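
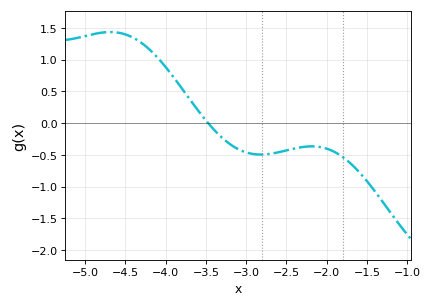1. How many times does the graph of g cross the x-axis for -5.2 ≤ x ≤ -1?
1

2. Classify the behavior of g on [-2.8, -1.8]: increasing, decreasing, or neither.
neither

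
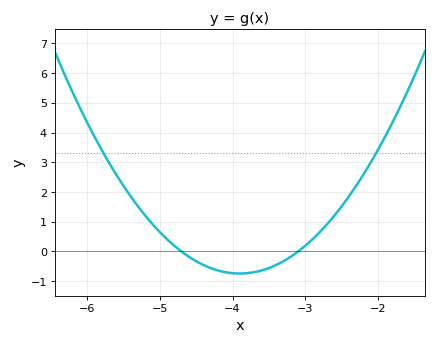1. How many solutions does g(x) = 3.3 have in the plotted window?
2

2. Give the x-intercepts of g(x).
-4.7, -3.1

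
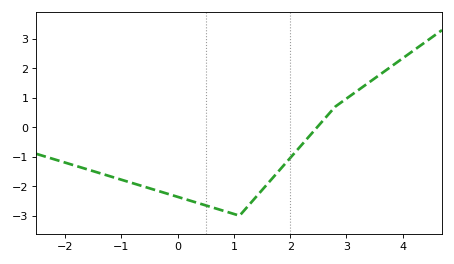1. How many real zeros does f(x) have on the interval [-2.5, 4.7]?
1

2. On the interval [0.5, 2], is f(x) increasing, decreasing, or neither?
neither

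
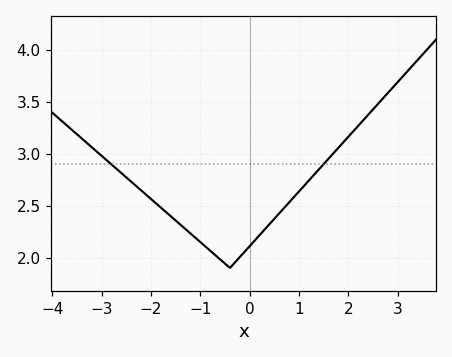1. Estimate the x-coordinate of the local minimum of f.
-0.4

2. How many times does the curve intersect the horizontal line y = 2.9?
2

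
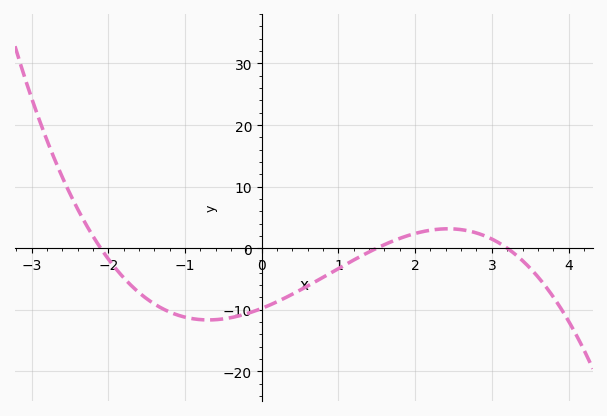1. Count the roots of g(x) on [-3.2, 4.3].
3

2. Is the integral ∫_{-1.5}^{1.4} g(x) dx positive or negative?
negative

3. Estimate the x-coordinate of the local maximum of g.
2.4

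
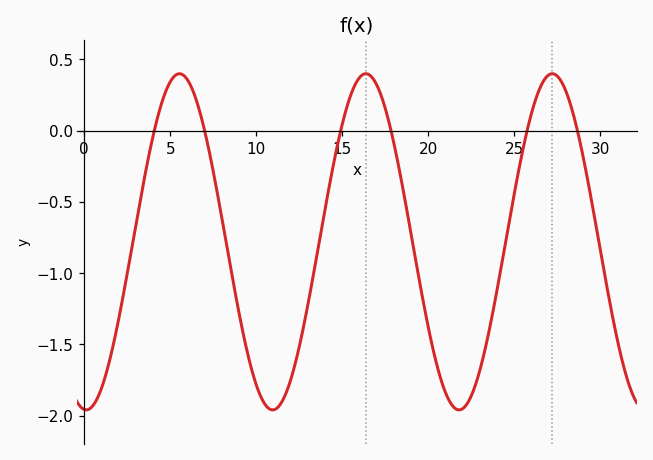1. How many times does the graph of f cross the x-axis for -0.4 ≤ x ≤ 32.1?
6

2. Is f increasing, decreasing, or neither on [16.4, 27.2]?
neither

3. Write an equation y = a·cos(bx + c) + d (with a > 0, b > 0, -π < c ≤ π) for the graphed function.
y = 1.18cos(0.58x + 3.1) - 0.78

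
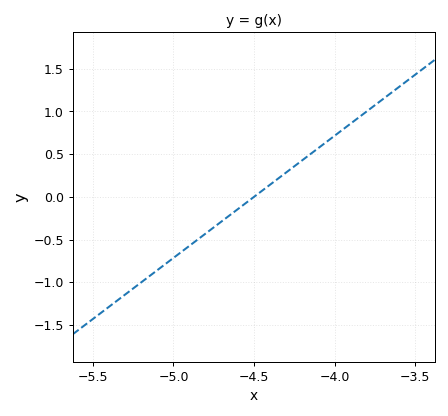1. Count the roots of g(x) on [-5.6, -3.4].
1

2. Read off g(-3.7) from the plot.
1.14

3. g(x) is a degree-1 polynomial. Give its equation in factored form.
y = 1.43(x + 4.5)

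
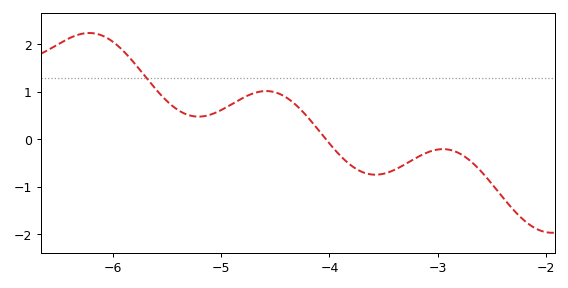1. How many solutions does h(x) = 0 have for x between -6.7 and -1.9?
1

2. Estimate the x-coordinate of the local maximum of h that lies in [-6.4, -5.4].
-6.22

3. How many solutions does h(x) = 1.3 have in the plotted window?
1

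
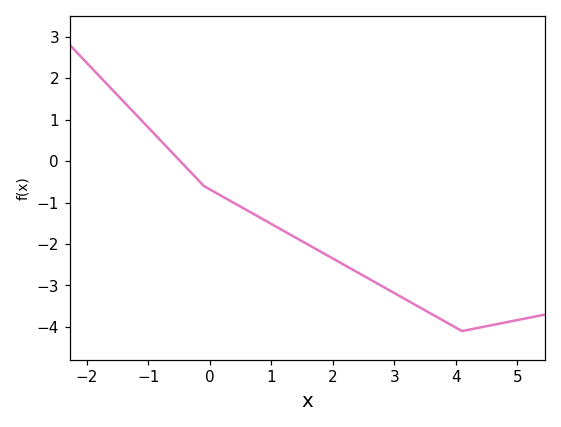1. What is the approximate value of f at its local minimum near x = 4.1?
-4.1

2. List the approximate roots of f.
-0.484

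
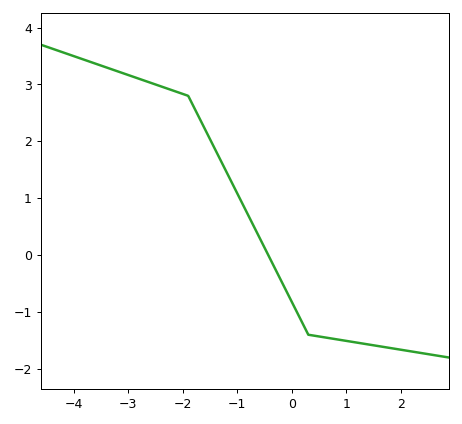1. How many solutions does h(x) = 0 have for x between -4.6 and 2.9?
1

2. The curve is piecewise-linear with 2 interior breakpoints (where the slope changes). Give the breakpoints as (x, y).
(-1.9, 2.8); (0.3, -1.4)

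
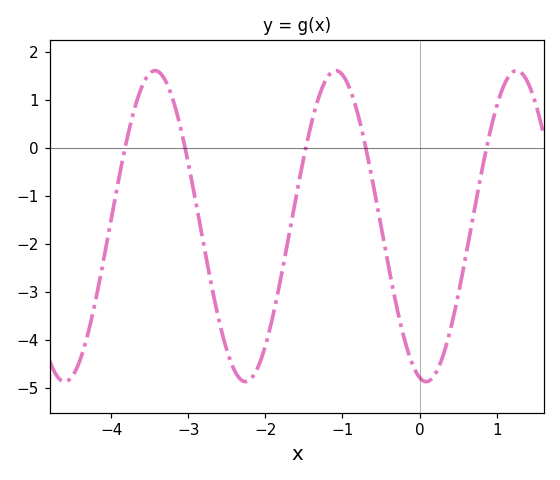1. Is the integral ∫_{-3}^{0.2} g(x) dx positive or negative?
negative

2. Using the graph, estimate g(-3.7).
0.8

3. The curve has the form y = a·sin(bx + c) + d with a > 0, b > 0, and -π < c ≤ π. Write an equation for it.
y = 3.24sin(2.7x - 1.8) - 1.63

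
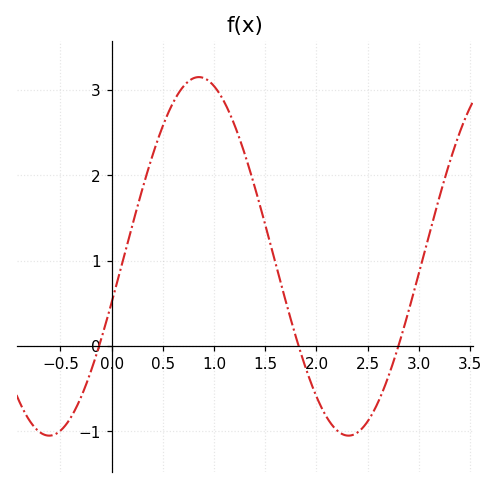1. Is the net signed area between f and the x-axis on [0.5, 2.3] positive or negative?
positive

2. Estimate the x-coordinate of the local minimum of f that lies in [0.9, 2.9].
2.31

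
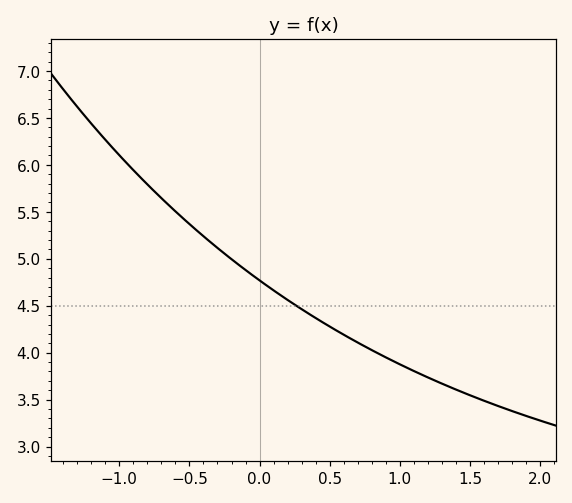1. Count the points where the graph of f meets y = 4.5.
1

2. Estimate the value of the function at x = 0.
4.77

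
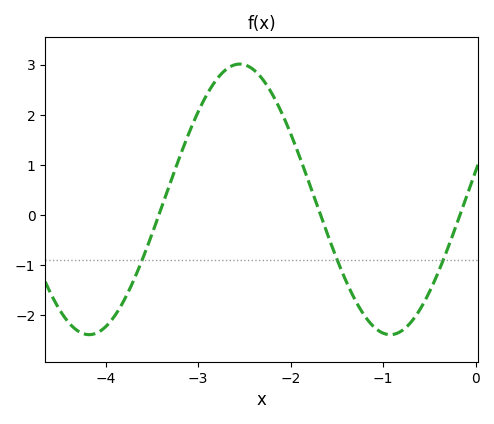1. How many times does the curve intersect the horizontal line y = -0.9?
3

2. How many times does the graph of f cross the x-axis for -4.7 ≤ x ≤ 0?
3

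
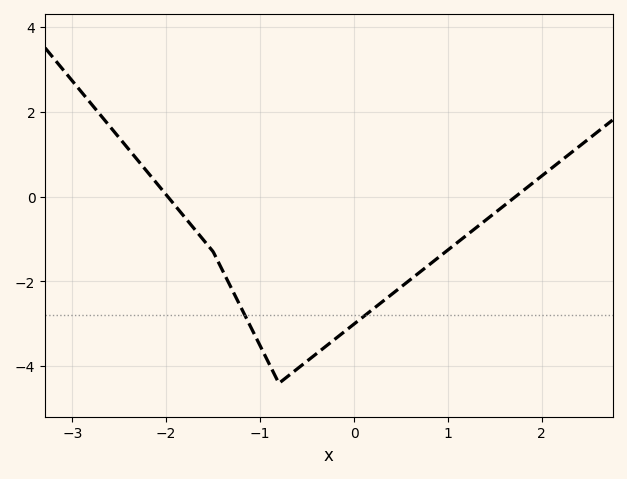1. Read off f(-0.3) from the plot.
-3.53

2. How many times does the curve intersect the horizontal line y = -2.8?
2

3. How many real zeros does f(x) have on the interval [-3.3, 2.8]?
2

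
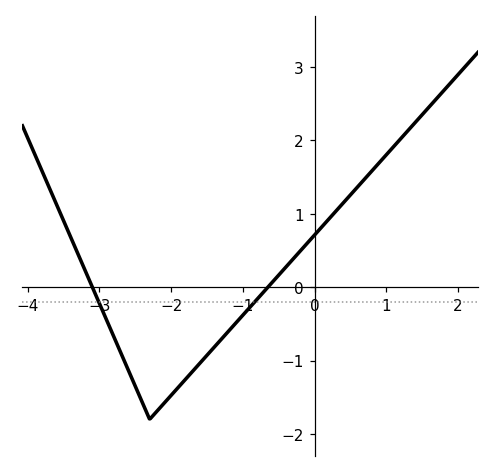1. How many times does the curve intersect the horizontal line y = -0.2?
2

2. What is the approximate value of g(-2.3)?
-1.8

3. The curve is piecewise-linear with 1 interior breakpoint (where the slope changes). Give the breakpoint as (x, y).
(-2.3, -1.8)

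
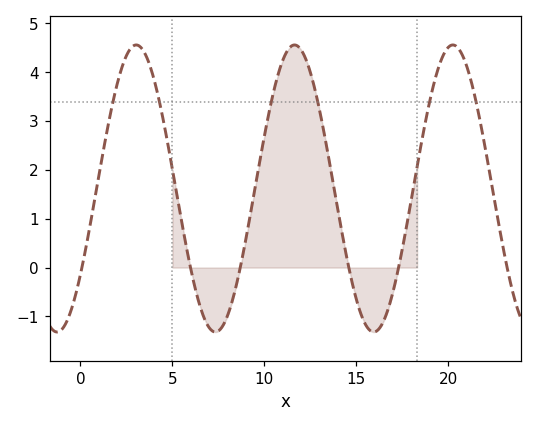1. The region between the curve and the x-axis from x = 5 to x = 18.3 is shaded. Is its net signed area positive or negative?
positive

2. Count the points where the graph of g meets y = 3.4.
6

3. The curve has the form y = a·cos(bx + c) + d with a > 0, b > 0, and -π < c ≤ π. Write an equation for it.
y = 2.94cos(0.73x - 2.2) + 1.62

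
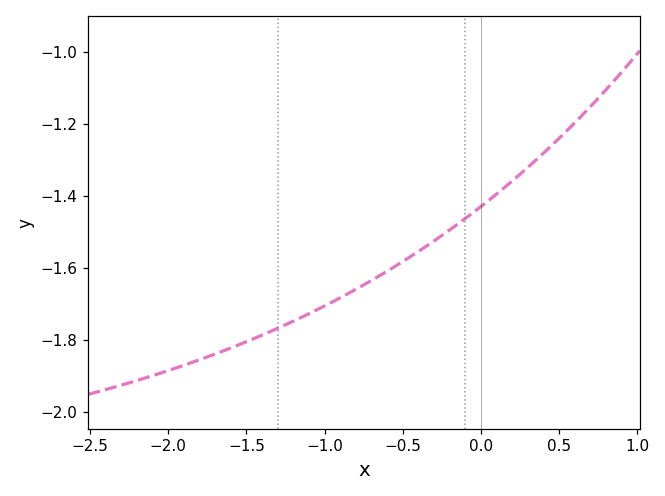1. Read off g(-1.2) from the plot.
-1.75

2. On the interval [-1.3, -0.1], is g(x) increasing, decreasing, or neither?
increasing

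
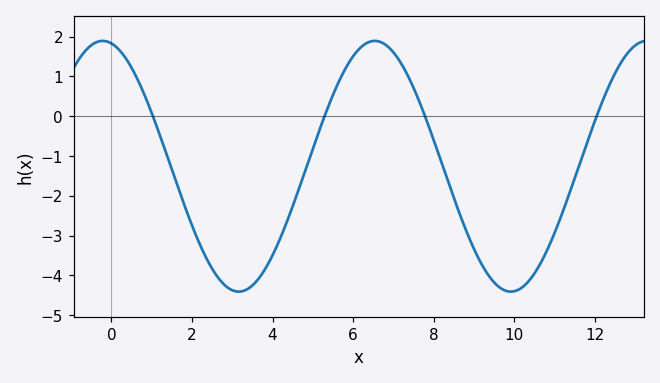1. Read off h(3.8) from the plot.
-3.9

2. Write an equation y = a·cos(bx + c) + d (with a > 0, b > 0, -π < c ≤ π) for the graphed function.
y = 3.15cos(0.93x + 0.2) - 1.26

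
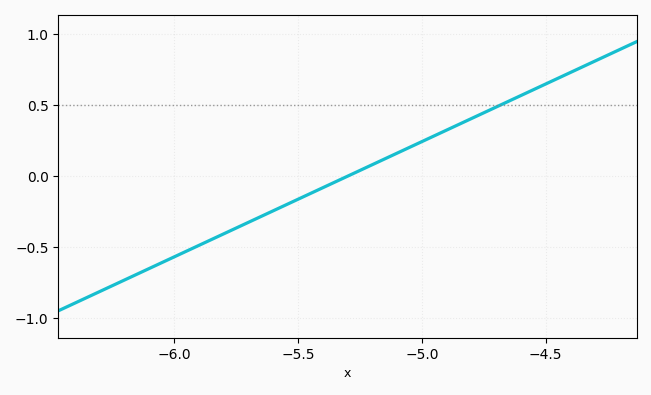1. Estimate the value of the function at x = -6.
-0.567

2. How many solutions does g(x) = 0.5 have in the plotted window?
1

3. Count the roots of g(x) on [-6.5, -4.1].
1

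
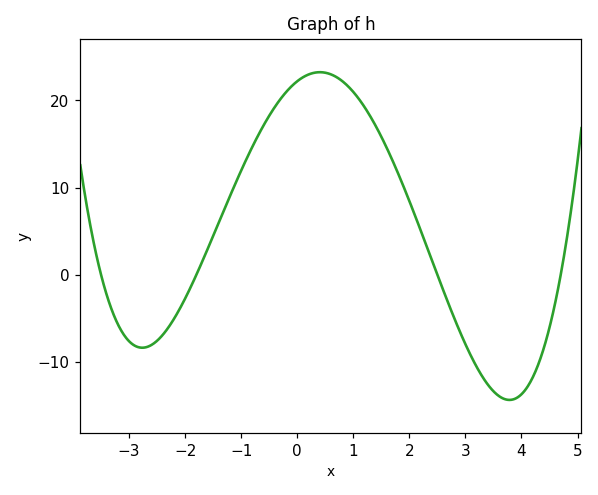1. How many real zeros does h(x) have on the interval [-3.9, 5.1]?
4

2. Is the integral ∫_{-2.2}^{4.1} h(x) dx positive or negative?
positive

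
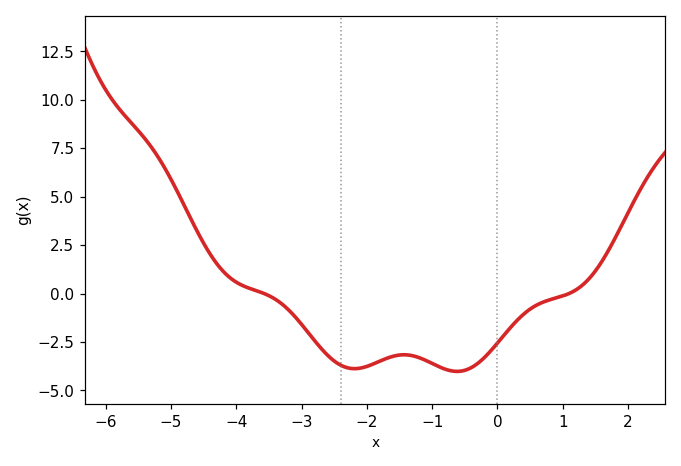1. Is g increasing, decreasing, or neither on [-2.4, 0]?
neither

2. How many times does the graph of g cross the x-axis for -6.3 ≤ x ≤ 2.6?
2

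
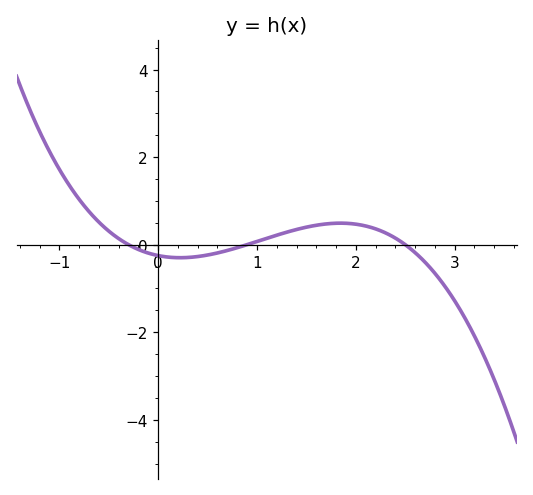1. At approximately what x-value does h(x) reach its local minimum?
0.224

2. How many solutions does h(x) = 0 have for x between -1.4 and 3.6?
3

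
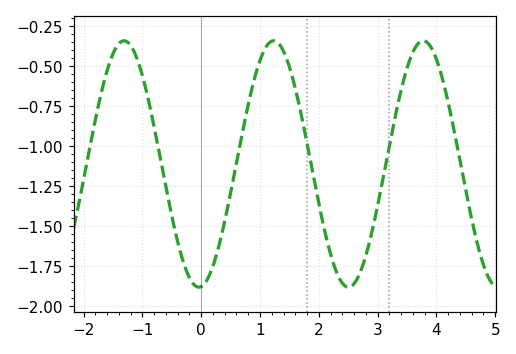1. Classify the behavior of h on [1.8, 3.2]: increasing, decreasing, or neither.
neither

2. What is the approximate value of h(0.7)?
-0.92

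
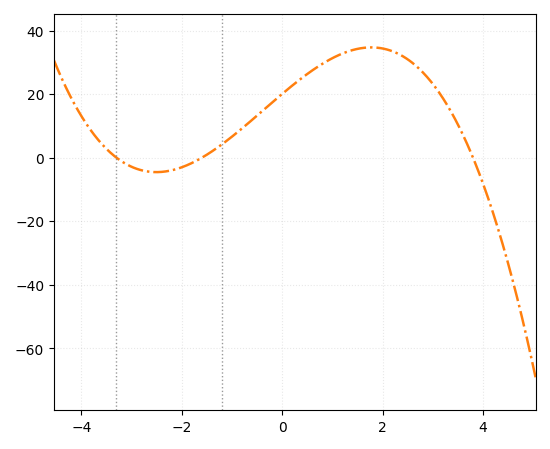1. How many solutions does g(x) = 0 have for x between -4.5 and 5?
3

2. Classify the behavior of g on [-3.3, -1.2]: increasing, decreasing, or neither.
neither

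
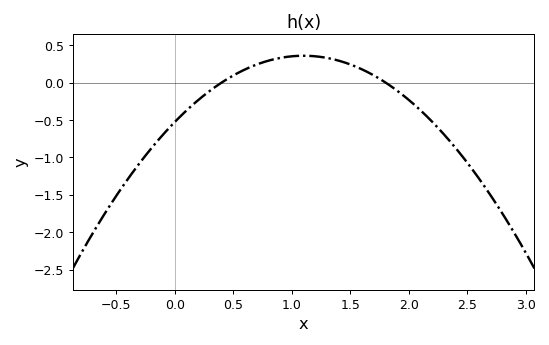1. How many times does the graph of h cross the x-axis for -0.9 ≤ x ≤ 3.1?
2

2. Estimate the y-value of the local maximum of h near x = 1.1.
0.35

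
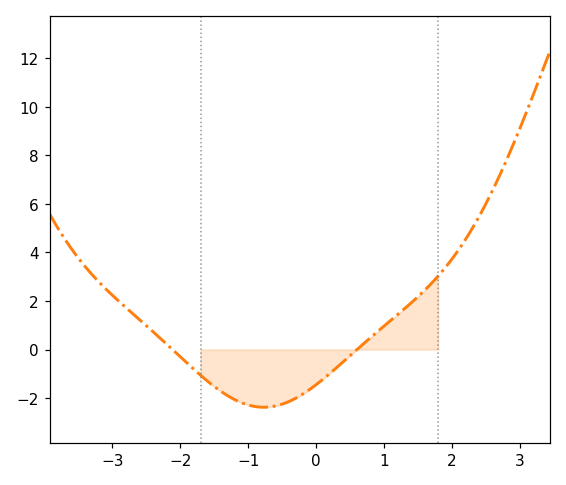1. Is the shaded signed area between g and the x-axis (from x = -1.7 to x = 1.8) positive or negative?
negative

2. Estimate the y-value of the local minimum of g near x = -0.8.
-2.4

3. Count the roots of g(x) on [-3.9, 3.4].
2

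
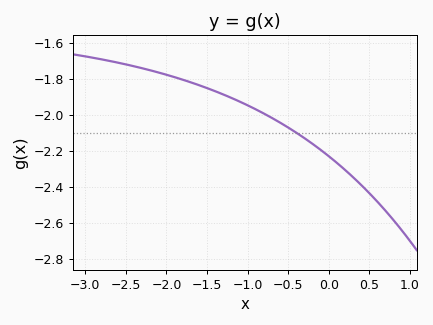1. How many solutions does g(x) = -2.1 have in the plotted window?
1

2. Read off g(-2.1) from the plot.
-1.76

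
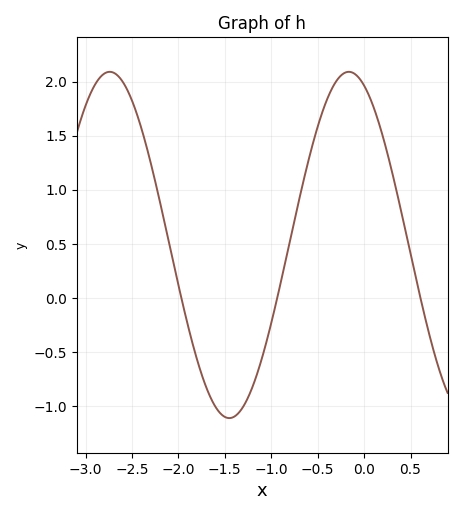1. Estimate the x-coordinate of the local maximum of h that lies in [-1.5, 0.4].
-0.165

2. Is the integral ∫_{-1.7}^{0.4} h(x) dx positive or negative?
positive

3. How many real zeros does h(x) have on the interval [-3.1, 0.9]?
3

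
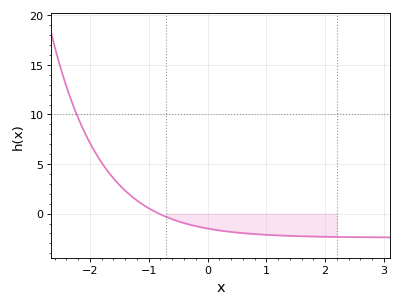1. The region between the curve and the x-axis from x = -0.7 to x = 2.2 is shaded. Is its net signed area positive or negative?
negative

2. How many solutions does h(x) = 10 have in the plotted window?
1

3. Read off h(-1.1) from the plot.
0.912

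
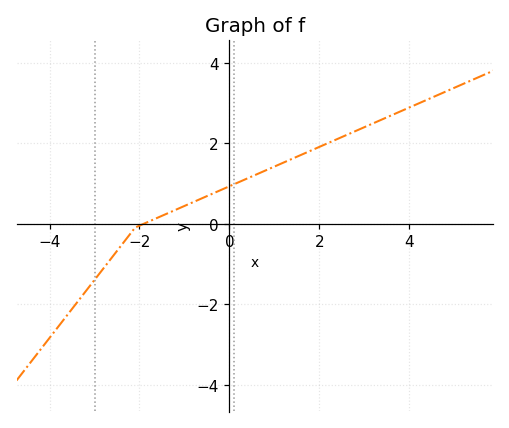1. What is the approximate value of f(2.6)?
2.2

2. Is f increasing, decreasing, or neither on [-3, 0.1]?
increasing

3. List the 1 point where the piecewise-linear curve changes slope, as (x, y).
(-2.1, -0.1)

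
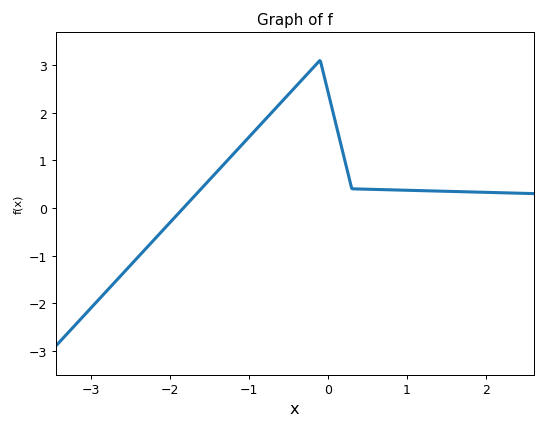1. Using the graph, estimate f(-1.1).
1.31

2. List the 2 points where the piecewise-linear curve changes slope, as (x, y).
(-0.1, 3.1); (0.3, 0.4)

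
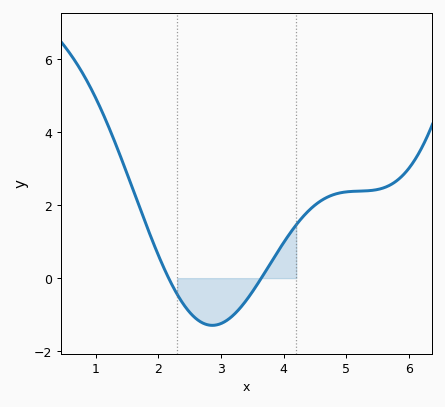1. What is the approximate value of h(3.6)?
-0.113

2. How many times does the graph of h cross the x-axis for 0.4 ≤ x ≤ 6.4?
2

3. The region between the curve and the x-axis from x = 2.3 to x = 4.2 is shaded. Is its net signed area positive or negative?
negative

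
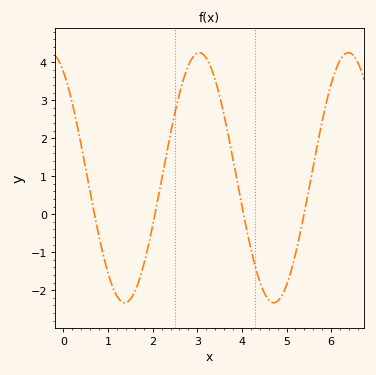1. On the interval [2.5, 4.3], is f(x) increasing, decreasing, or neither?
neither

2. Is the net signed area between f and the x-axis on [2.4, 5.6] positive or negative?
positive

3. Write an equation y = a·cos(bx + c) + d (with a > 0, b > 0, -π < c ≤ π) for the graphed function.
y = 3.29cos(1.88x + 0.562) + 0.96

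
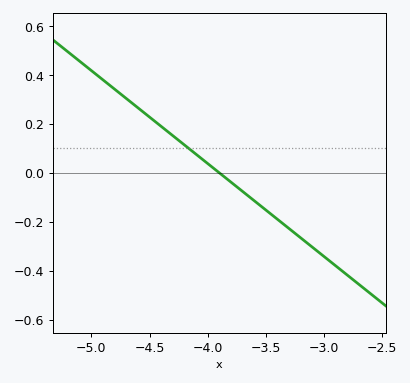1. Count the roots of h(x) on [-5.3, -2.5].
1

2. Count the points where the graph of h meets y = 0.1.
1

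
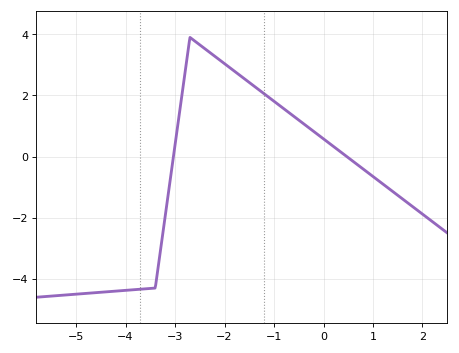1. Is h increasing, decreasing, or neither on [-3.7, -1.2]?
neither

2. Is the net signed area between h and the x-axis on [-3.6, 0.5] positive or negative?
positive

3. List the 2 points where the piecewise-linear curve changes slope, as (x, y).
(-3.4, -4.3); (-2.7, 3.9)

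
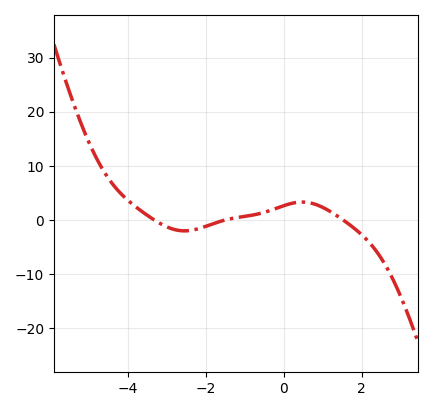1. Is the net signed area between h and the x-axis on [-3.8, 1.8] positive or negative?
positive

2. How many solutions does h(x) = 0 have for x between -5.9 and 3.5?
3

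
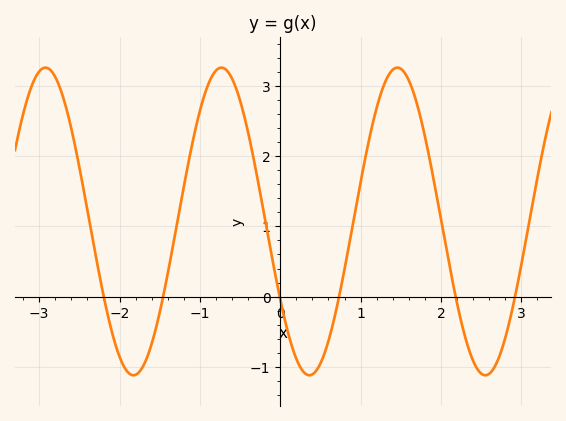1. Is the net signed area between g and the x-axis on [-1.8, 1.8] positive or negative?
positive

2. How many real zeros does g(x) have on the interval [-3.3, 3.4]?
6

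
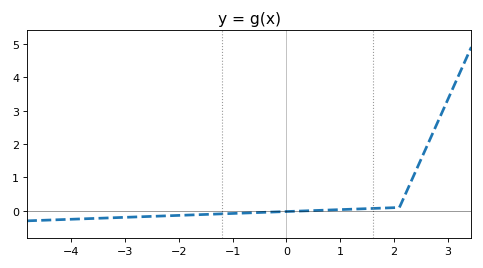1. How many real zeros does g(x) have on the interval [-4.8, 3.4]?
1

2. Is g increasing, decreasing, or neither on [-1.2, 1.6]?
increasing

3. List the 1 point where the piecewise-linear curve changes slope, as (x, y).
(2.1, 0.1)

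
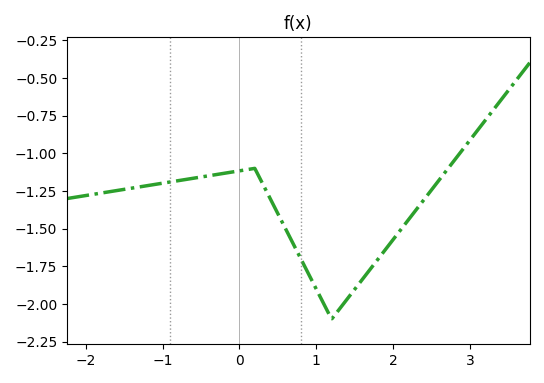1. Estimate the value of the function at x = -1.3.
-1.22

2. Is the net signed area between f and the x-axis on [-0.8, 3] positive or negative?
negative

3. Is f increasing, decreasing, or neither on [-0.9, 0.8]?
neither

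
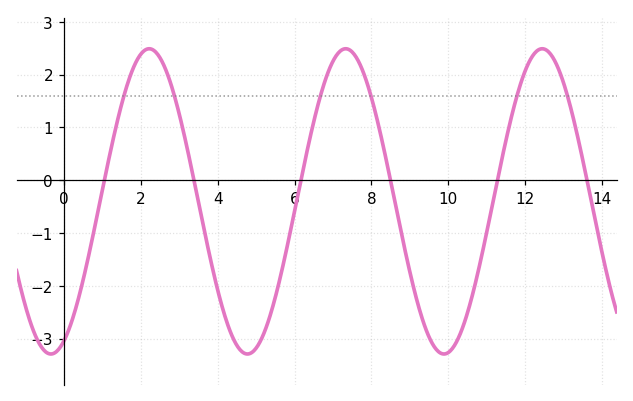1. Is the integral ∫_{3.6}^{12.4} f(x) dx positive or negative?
negative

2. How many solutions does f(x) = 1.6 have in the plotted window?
6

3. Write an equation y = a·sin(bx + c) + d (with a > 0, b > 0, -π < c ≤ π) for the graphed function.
y = 2.89sin(1.2x - 1.2) - 0.4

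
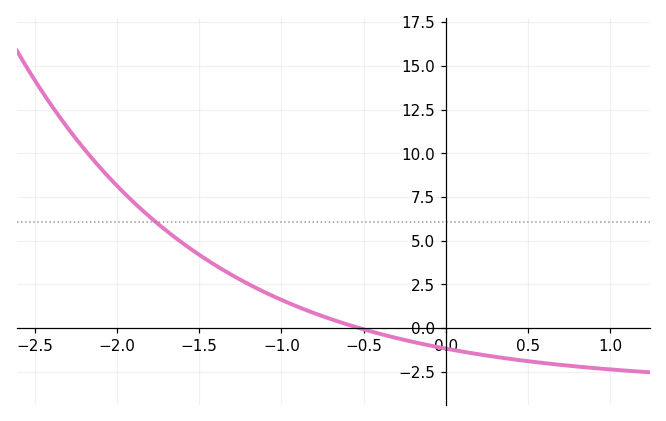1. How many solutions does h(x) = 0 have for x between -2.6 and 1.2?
1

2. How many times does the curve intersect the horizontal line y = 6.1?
1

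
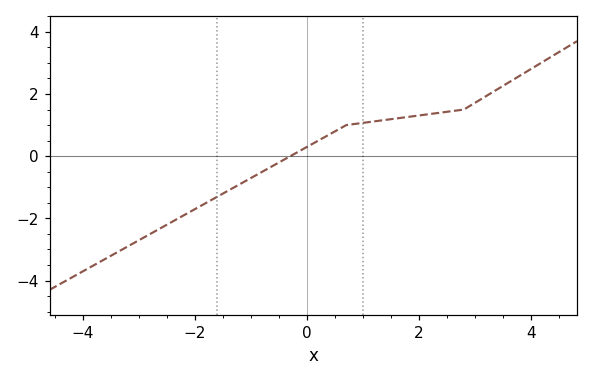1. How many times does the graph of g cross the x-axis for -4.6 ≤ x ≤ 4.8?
1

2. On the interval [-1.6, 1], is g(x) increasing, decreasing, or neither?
increasing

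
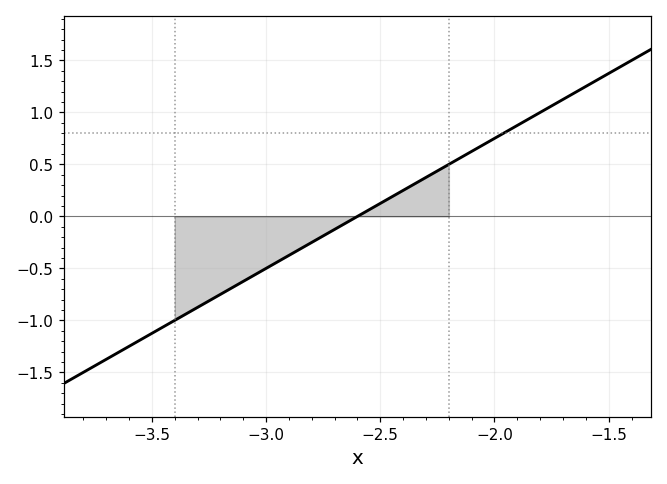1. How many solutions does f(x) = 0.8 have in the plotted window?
1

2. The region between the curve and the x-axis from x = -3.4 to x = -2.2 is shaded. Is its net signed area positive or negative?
negative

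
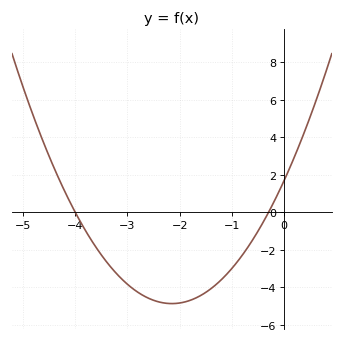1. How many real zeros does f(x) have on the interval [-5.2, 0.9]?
2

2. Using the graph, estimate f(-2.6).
-4.6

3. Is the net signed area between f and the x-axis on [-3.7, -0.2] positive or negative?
negative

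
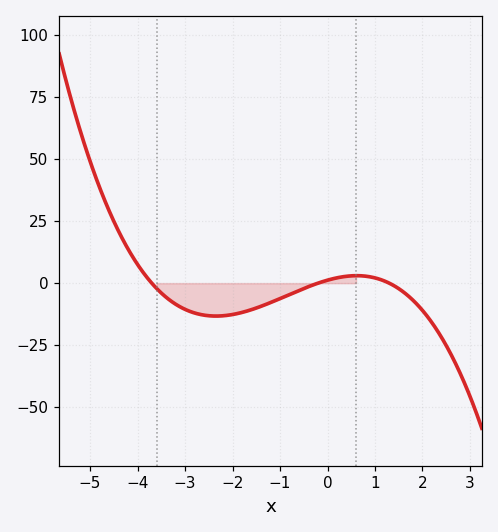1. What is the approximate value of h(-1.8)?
-11.8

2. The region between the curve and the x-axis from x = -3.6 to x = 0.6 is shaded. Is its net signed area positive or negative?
negative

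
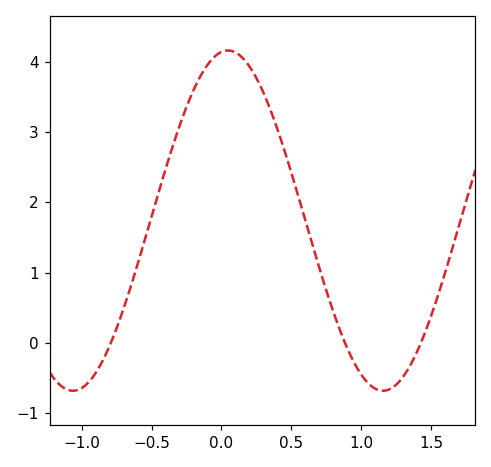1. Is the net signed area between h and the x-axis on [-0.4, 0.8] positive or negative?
positive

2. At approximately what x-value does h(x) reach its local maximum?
0.05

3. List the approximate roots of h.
-0.8, 0.9, 1.45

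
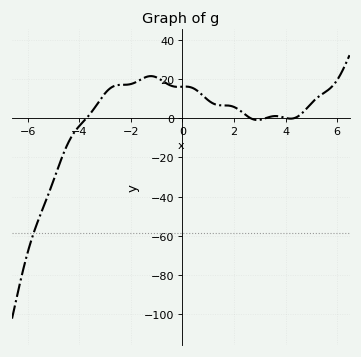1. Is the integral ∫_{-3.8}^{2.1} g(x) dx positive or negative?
positive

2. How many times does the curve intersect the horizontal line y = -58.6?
1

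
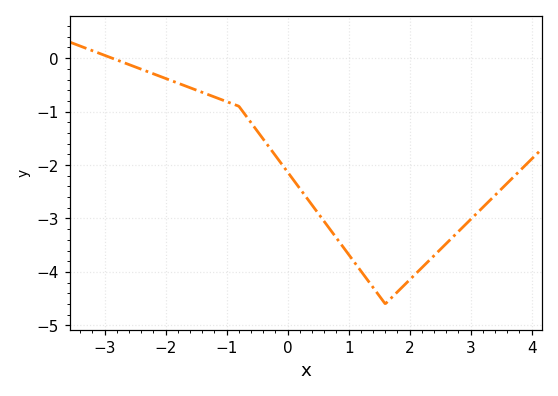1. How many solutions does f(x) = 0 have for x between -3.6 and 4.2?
1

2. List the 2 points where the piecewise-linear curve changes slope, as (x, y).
(-0.8, -0.9); (1.6, -4.6)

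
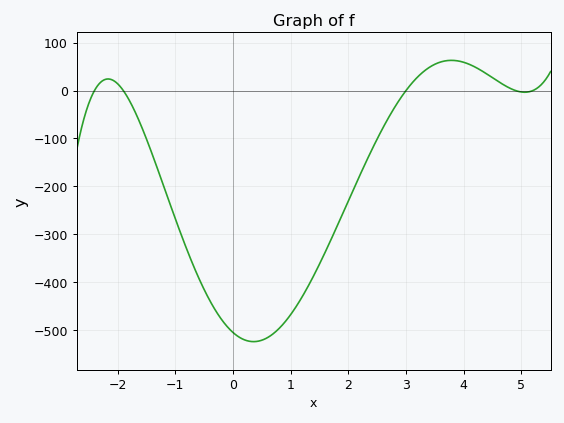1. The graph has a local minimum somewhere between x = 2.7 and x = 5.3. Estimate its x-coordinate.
5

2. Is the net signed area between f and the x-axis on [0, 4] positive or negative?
negative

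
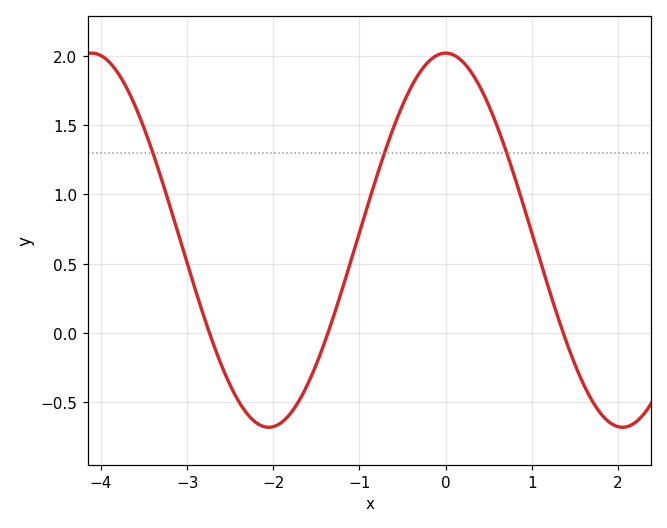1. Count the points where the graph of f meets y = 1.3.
3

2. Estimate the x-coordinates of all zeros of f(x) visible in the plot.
-2.74, -1.37, 1.37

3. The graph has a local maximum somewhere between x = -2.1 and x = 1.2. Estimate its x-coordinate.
-0.001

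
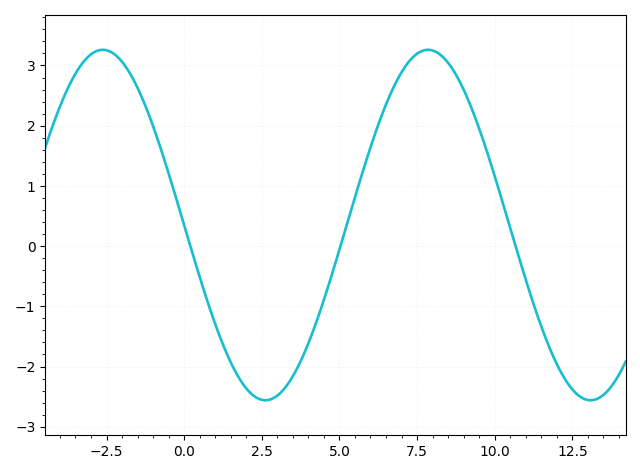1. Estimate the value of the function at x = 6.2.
1.94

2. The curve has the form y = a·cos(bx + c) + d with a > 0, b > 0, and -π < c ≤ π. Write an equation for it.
y = 2.91cos(0.6x + 1.57) + 0.35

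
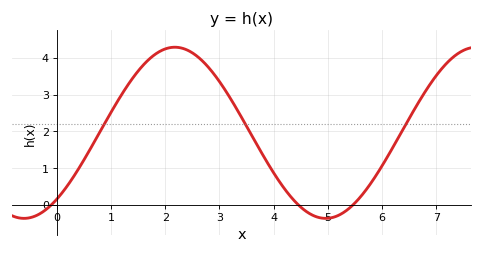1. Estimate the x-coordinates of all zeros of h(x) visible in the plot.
-0.097, 4.45, 5.46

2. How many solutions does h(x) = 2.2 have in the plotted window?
3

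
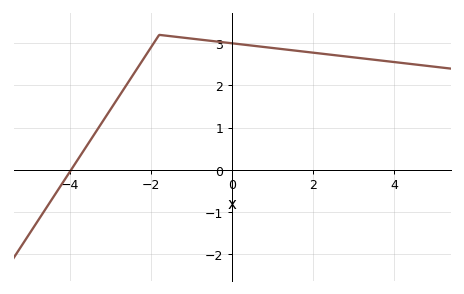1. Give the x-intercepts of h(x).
-4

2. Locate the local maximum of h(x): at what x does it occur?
-1.8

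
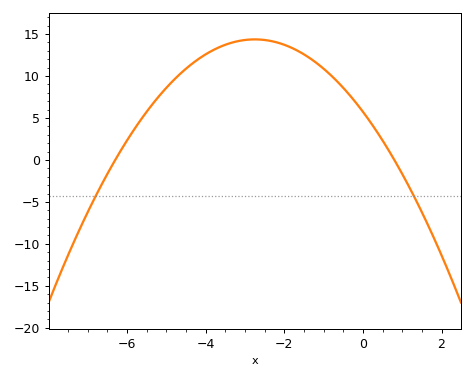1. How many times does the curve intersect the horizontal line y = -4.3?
2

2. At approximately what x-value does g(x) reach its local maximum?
-2.75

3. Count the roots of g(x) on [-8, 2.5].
2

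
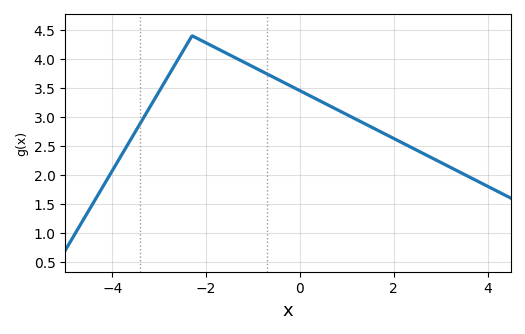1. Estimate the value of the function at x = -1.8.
4.19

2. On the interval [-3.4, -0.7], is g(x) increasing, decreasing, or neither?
neither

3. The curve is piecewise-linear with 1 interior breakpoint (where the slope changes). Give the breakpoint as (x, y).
(-2.3, 4.4)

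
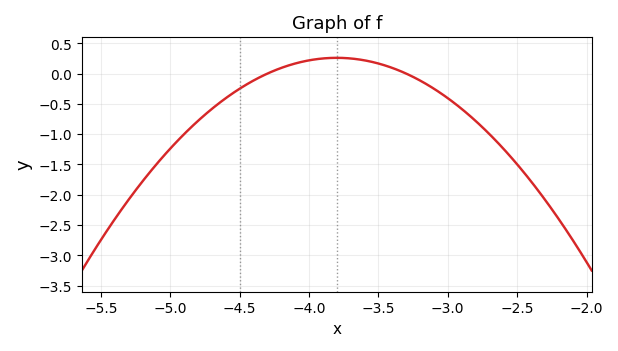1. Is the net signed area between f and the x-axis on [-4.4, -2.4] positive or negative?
negative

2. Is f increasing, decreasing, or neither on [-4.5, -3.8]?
increasing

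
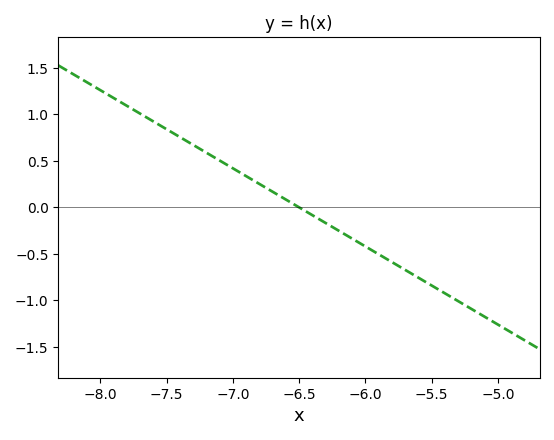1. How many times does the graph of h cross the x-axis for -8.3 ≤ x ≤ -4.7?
1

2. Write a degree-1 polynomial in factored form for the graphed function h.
y = -0.84(x + 6.5)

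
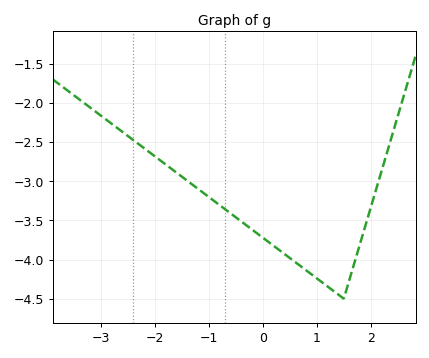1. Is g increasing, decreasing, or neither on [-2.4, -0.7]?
decreasing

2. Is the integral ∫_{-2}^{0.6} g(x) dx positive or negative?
negative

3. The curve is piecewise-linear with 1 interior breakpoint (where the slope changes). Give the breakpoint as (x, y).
(1.5, -4.5)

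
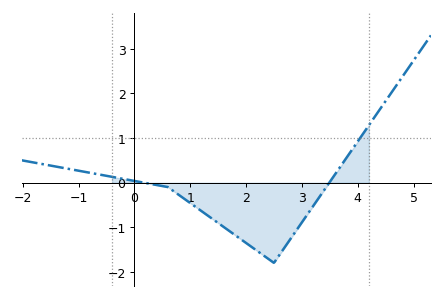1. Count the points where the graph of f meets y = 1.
1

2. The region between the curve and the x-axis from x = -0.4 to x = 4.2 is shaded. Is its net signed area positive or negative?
negative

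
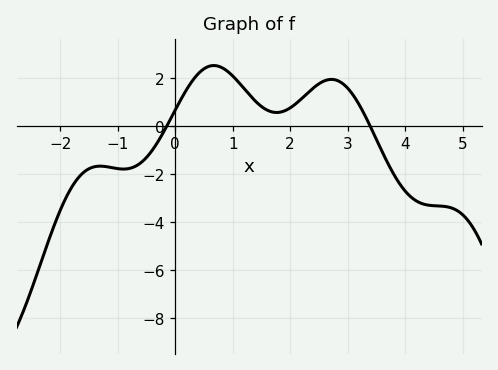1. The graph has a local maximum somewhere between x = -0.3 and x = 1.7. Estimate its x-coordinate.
0.669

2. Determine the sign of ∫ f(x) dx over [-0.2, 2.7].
positive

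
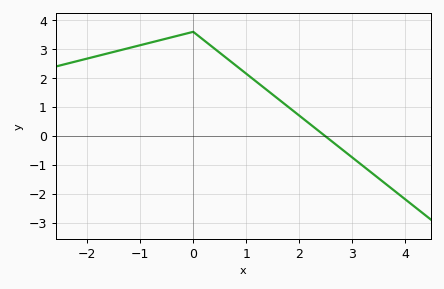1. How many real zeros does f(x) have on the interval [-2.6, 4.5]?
1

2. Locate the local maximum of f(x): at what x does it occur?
-0.002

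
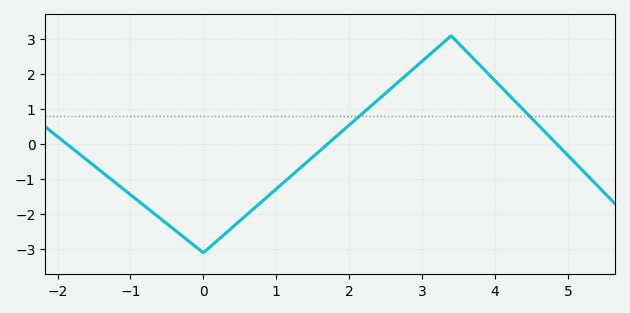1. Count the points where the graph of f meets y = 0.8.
2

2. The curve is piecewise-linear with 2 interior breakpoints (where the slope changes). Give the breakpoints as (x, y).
(0, -3.1); (3.4, 3.1)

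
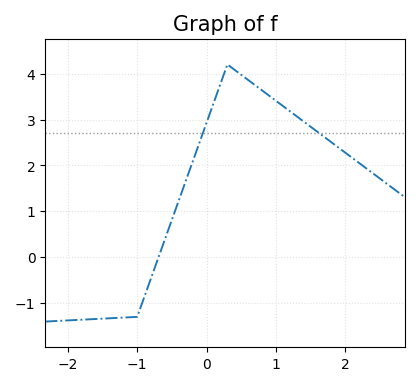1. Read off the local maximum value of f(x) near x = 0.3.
4.2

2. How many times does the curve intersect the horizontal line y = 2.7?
2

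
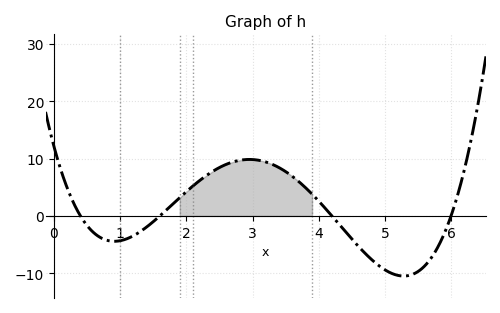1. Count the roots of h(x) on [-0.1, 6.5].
4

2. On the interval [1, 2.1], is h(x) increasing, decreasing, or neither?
increasing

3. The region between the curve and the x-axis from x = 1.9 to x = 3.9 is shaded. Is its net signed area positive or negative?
positive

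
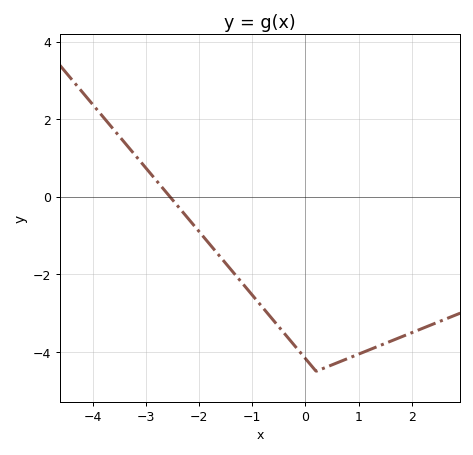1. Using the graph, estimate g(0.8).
-4.2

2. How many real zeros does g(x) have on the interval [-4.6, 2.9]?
1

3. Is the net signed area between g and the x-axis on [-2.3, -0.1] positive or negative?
negative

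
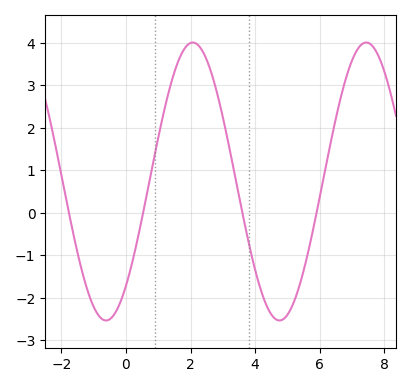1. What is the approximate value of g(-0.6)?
-2.5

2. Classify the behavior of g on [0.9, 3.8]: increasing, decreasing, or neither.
neither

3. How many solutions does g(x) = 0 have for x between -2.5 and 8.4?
4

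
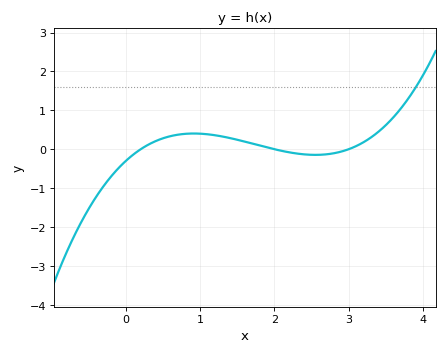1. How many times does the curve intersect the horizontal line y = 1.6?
1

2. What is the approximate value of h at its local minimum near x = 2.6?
-0.145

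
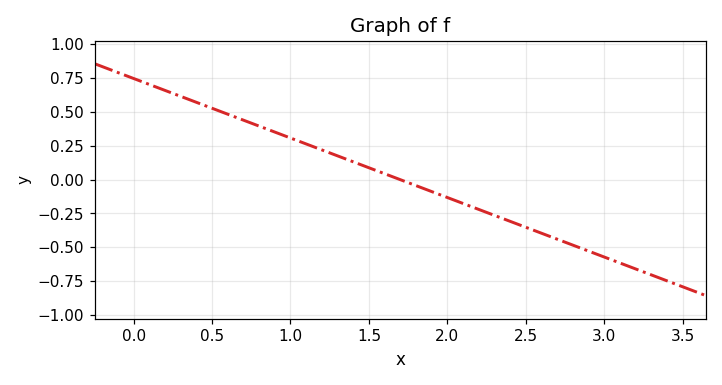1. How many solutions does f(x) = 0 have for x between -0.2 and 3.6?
1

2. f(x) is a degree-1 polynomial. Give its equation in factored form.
y = -0.44(x - 1.7)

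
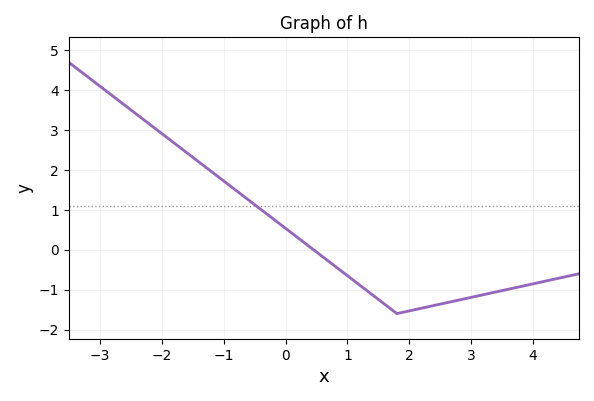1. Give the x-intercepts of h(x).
0.453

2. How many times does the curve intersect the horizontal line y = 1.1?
1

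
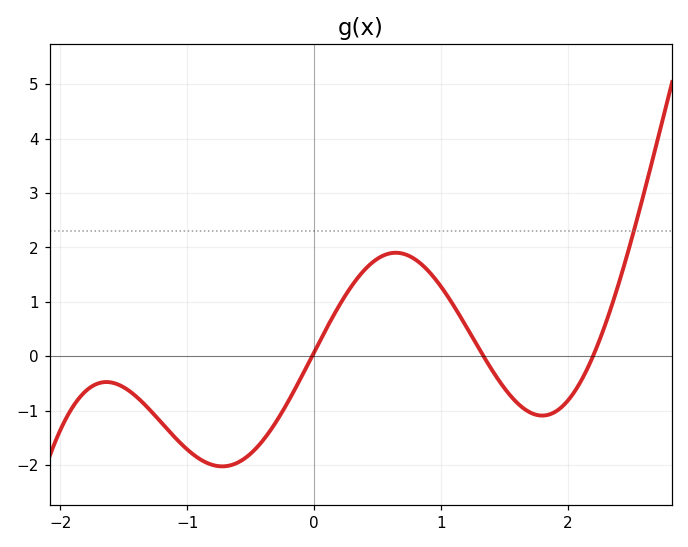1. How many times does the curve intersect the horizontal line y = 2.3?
1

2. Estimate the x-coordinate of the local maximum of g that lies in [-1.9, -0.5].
-1.64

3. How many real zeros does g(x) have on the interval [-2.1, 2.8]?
3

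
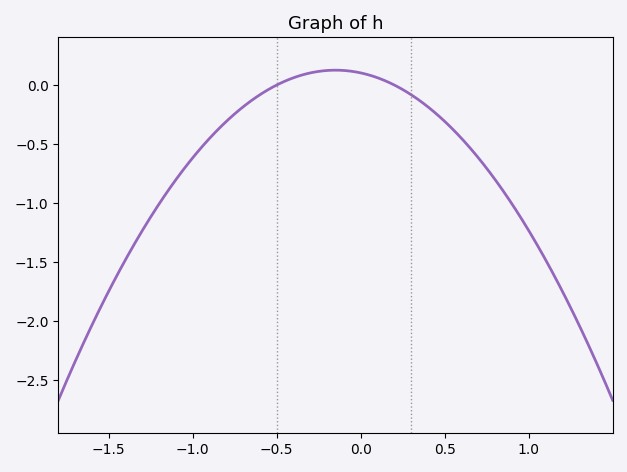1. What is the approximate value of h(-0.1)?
0.1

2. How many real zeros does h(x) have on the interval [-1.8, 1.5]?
2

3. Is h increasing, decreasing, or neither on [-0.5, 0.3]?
neither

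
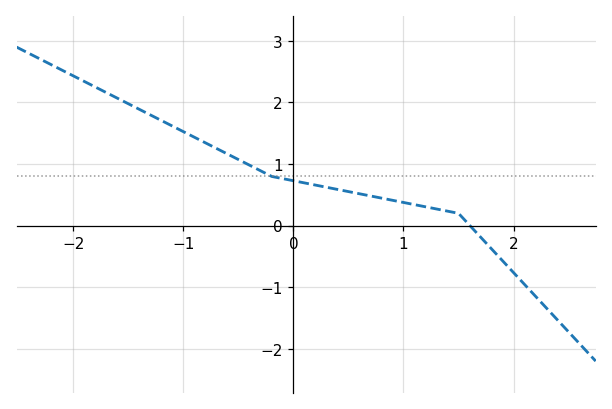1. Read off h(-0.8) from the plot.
1.3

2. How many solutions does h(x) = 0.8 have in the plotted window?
1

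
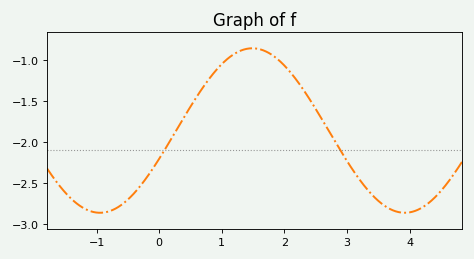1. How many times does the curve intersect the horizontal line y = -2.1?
2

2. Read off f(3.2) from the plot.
-2.45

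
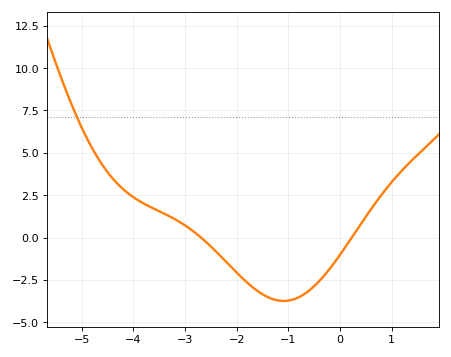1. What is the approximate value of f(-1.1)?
-3.74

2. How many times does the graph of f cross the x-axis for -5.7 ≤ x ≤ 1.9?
2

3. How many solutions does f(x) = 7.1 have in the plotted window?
1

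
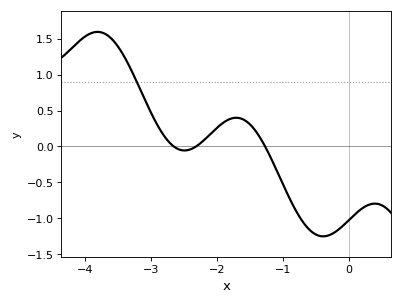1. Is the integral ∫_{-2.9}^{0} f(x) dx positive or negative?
negative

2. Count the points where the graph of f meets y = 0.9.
1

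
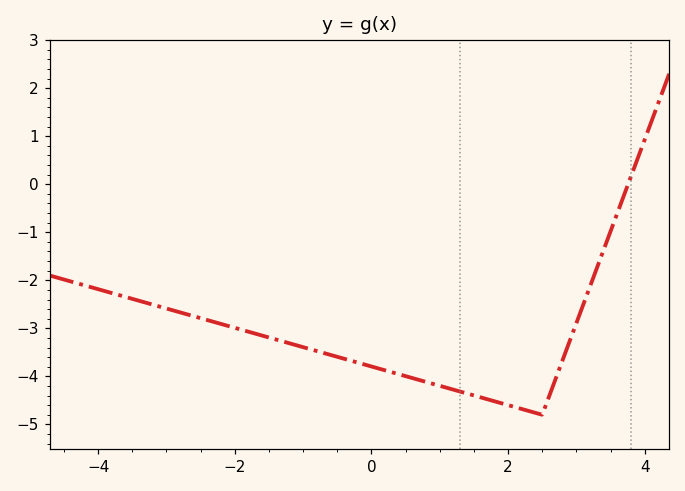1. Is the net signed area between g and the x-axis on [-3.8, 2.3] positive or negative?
negative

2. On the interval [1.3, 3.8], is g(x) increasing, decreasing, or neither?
neither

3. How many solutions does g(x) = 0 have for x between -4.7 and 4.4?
1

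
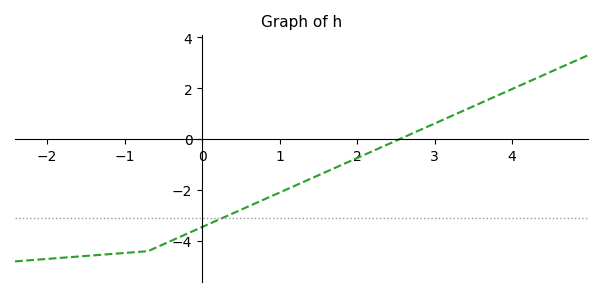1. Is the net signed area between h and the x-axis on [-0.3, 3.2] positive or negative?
negative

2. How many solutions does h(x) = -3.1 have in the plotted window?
1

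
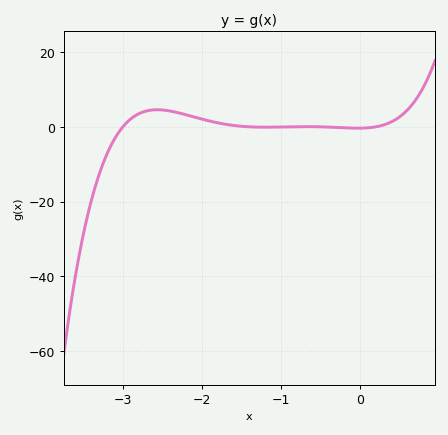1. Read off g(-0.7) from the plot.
0.055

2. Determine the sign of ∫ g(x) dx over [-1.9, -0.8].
positive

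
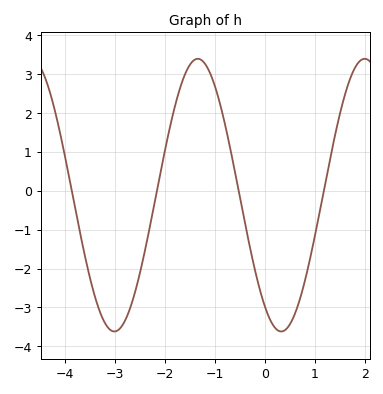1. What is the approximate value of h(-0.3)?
-1.5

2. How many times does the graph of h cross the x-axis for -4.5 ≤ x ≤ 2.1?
4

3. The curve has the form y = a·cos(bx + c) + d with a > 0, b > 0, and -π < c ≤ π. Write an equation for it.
y = 3.51cos(1.9x + 2.5) - 0.11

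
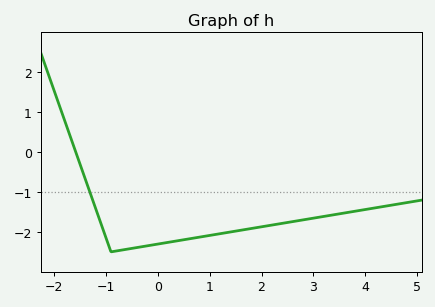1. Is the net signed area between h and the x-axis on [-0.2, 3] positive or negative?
negative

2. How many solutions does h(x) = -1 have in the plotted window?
1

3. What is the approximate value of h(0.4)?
-2.22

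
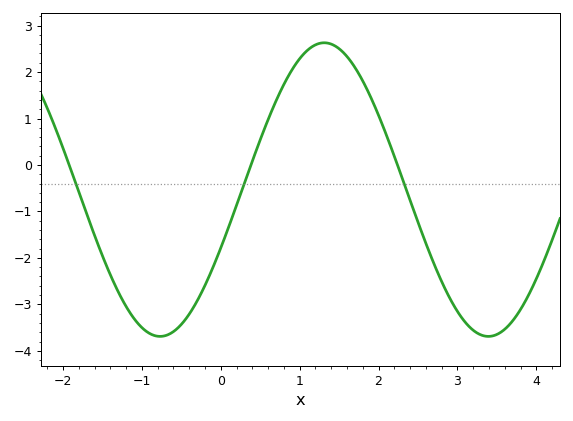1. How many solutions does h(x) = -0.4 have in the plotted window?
3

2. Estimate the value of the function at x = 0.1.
-1.34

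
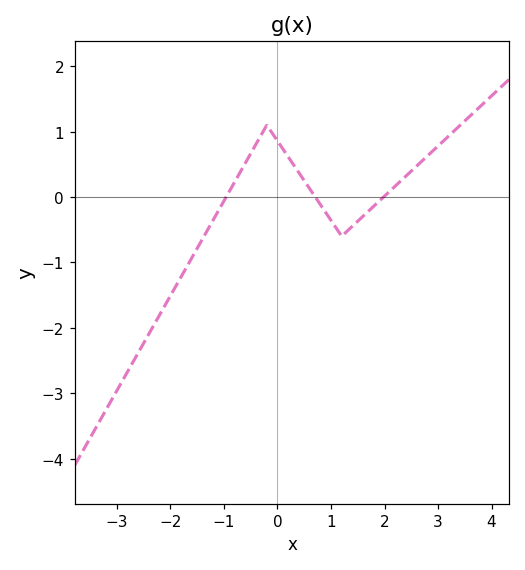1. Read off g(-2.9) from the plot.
-2.81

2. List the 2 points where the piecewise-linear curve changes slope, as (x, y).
(-0.2, 1.1); (1.2, -0.6)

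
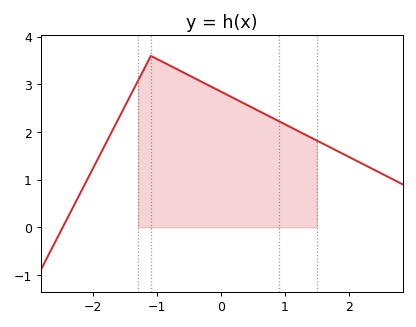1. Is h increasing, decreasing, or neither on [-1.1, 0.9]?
decreasing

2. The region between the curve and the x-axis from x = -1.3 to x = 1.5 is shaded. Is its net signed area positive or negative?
positive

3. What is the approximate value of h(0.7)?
2.37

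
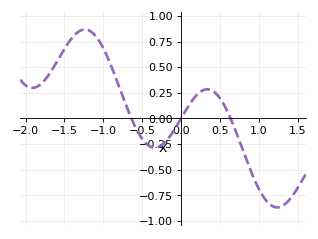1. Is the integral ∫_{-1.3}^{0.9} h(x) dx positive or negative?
positive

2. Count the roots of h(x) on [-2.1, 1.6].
3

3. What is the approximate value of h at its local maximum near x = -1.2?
0.867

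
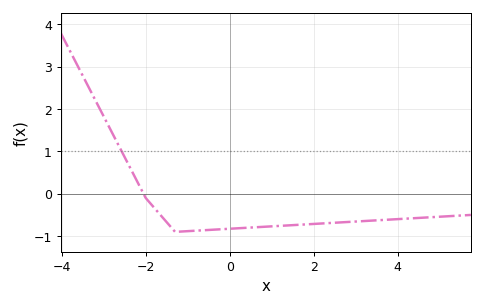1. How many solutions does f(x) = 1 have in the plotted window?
1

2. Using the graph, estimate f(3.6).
-0.6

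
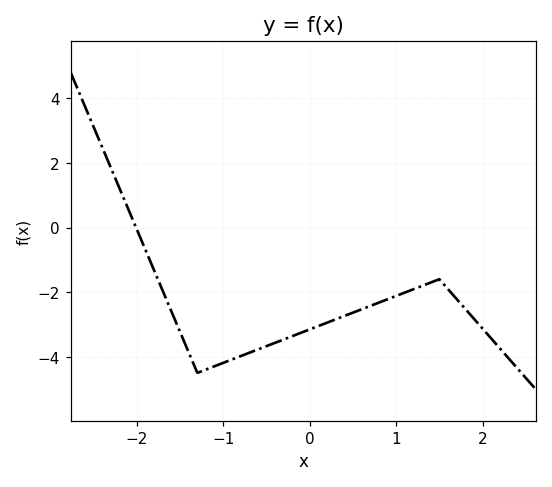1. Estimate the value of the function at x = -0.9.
-4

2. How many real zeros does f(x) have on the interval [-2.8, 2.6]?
1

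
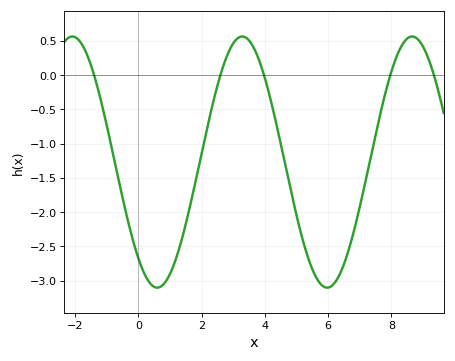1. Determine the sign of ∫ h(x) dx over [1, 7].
negative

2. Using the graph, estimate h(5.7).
-3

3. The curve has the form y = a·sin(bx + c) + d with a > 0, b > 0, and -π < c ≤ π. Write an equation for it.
y = 1.83sin(1.2x - 2.3) - 1.27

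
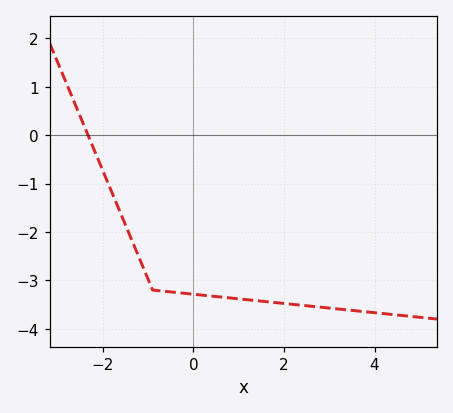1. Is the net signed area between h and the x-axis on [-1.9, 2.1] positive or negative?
negative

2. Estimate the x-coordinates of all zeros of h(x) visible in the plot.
-2.33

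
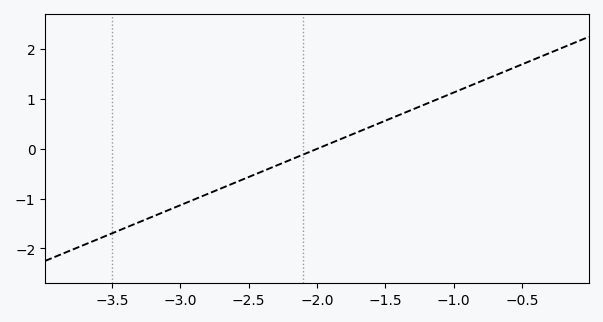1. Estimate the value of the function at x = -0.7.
1.5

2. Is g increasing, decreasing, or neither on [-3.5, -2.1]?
increasing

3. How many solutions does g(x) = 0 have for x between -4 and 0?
1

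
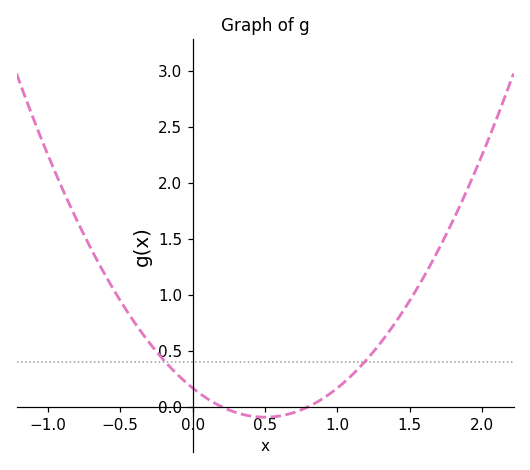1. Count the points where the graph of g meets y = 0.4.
2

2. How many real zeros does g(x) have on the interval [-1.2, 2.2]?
2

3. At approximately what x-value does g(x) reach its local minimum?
0.5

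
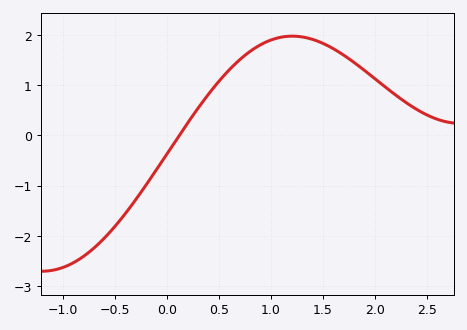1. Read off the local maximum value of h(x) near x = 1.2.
1.97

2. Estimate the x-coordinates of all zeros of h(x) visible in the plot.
0.118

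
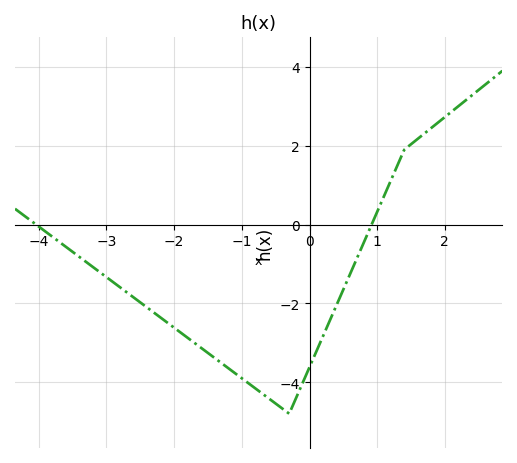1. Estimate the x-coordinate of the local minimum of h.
-0.3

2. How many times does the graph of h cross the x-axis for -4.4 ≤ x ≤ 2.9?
2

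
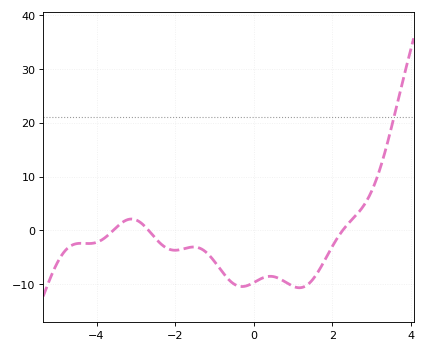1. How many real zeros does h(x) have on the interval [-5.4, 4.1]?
3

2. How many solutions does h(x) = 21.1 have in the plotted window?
1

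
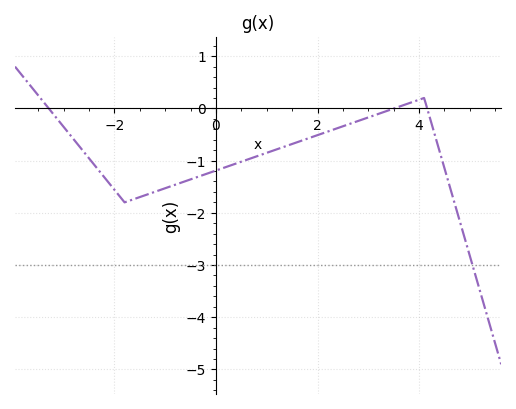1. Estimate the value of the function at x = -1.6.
-1.7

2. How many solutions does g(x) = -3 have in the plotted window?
1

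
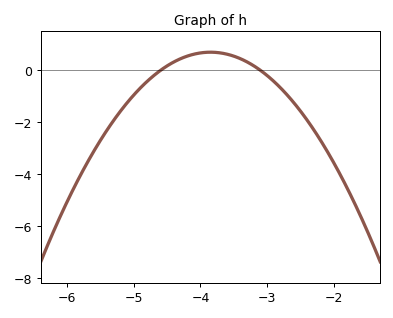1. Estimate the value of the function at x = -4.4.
0.4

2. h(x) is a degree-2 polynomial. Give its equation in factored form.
y = -1.25(x + 4.6)(x + 3.1)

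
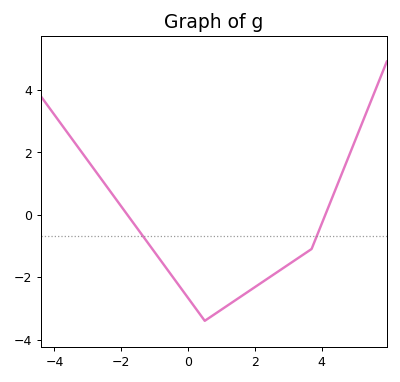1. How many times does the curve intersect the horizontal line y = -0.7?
2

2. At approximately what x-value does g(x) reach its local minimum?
0.5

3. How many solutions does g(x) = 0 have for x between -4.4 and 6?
2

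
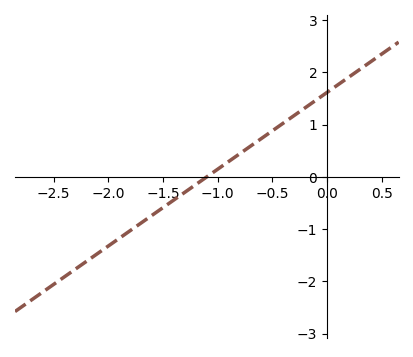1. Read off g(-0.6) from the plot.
0.735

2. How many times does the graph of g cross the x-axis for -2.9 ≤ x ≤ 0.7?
1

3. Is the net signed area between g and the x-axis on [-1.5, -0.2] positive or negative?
positive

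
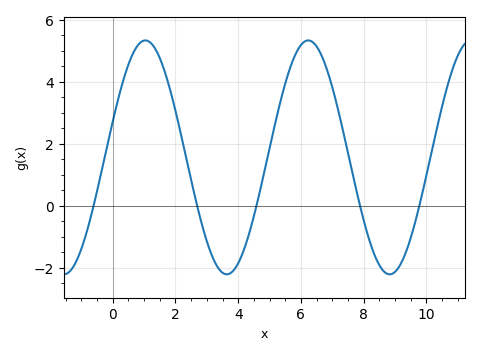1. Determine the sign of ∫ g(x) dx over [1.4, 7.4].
positive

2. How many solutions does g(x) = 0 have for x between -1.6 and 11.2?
5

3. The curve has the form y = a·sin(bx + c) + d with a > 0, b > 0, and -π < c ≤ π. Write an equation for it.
y = 3.78sin(1.21x + 0.312) + 1.56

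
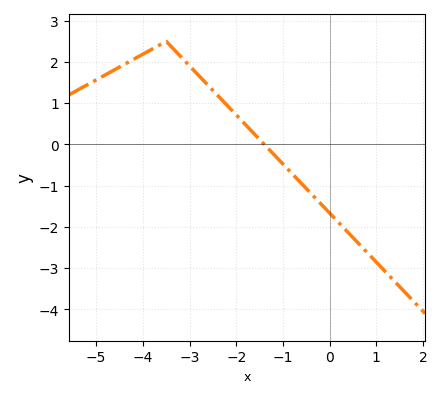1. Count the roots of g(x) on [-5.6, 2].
1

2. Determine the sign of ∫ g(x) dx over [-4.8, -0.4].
positive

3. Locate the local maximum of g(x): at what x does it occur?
-3.4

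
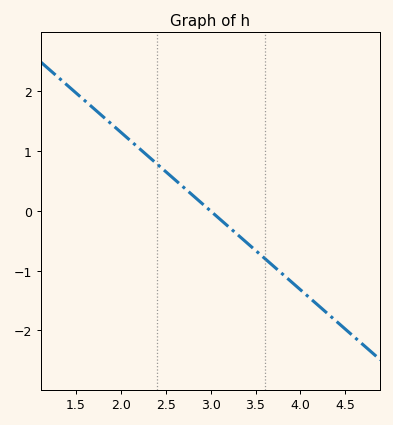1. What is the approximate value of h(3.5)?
-0.66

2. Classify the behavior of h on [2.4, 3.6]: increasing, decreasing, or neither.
decreasing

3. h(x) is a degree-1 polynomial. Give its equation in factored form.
y = -1.32(x - 3)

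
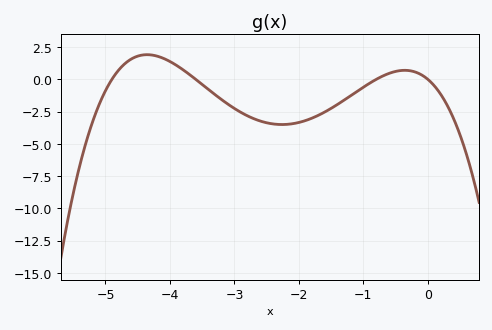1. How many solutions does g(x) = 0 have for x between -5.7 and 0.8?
4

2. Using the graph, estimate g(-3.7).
0.386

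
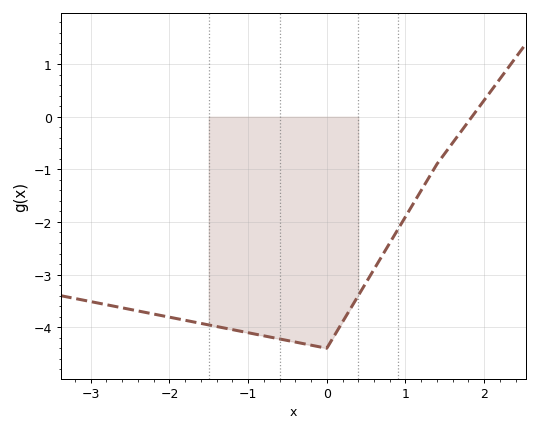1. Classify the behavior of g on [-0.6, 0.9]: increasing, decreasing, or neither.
neither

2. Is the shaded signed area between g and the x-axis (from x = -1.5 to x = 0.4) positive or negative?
negative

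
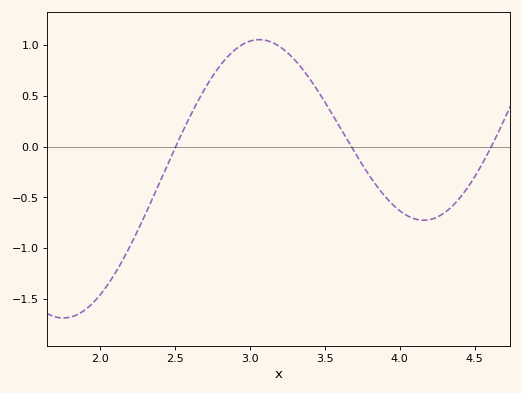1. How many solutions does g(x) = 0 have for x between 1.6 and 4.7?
3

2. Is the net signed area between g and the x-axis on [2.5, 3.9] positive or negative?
positive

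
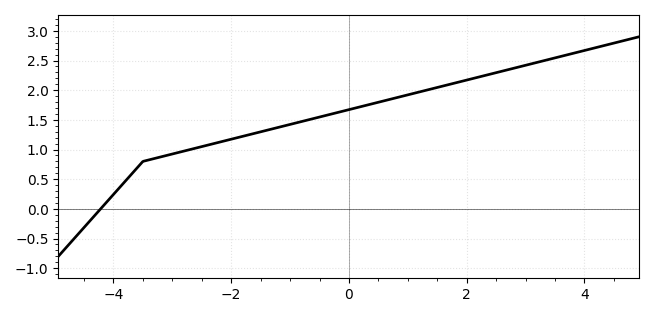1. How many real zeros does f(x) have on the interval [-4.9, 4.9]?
1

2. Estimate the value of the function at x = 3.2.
2.47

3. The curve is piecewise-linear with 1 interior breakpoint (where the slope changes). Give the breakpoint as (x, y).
(-3.5, 0.8)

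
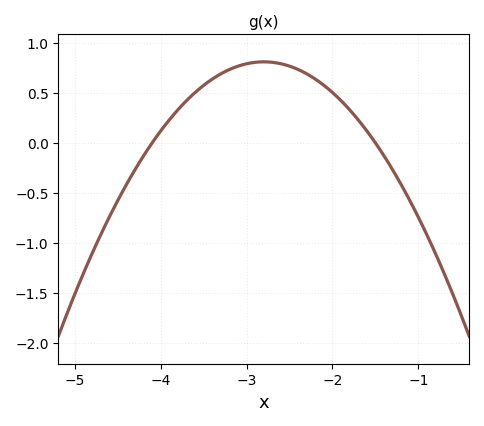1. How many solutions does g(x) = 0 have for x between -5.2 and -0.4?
2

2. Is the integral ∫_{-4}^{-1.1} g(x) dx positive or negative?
positive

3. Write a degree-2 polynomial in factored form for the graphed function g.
y = -0.48(x + 4.1)(x + 1.5)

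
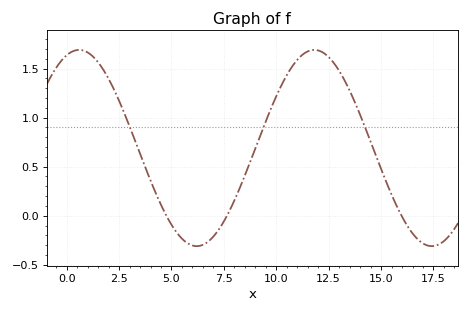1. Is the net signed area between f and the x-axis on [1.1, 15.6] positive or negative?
positive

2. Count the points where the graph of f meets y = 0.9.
3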